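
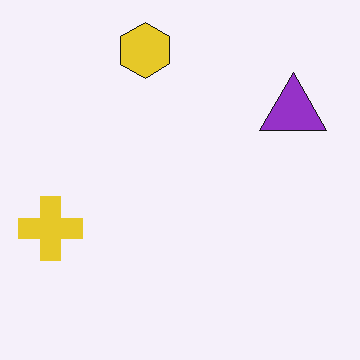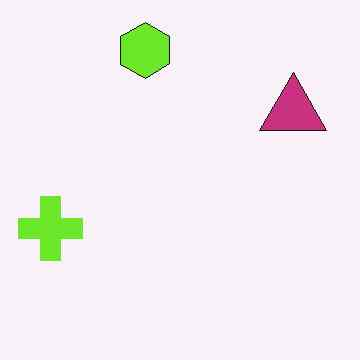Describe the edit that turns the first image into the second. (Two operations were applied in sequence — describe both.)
The image was hue-shifted slightly, then given moderate JPEG compression.

Every shape's color has rotated by the same amount around the hue wheel — a uniform hue shift. Blocky 8×8 compression artifacts appear around shape edges and the flat background shows ringing — characteristic JPEG degradation.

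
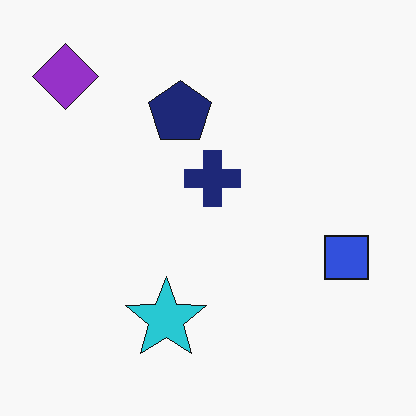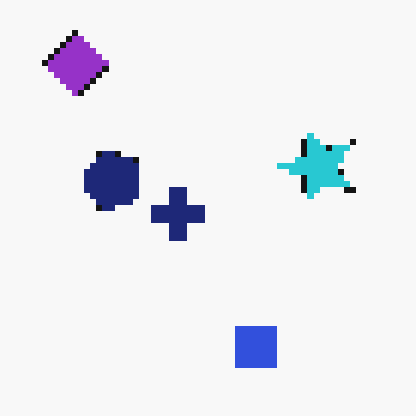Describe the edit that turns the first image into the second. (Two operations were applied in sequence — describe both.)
This is the original image transposed (reflected across the top-left ↔ bottom-right diagonal), then moderately pixelated.

Shapes have swapped their row and column positions — what was in the top-right is now in the bottom-left — a diagonal reflection. Shapes are reduced to large square blocks; fine edges and outlines are lost — a downscale-then-upscale (mosaic) effect.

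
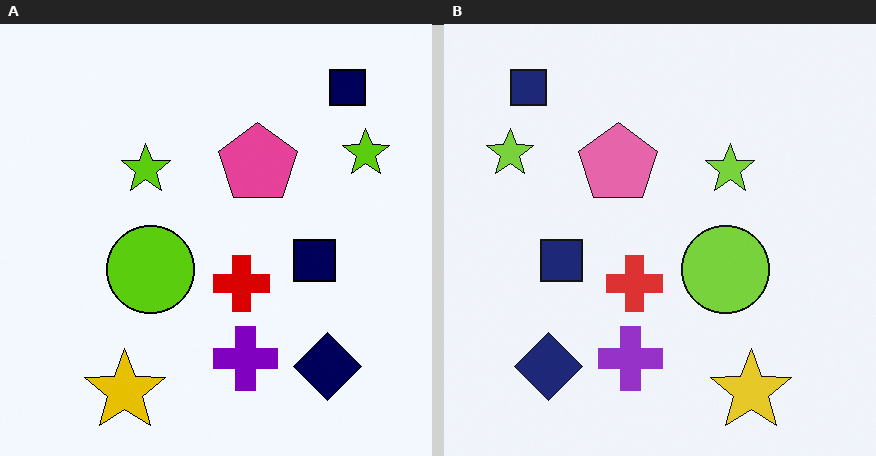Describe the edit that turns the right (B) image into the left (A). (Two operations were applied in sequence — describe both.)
This is the original image flipped horizontally (left ↔ right), then given slightly increased contrast.

The navy diamond is in the bottom-left of the right (B) image and the bottom-right of the left (A) — shapes on opposite sides of the vertical midline have swapped in a mirror flip. Tones are pushed away from mid-grey across the whole image — a global contrast change.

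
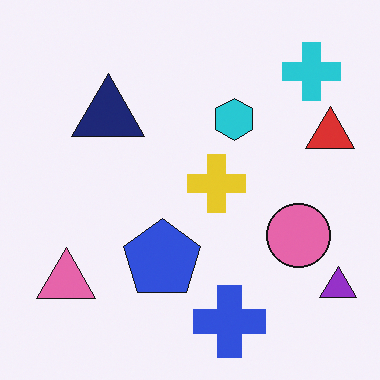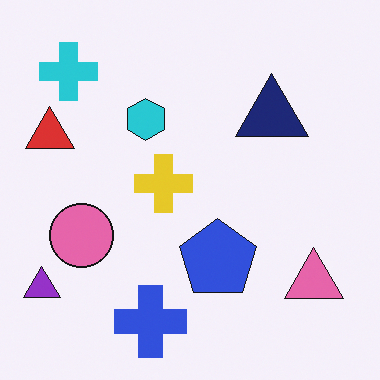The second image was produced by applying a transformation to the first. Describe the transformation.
The transformation is: flipped horizontally (left ↔ right).

The purple triangle is in the bottom-right of the first image and the bottom-left of the second — shapes on opposite sides of the vertical midline have swapped in a mirror flip.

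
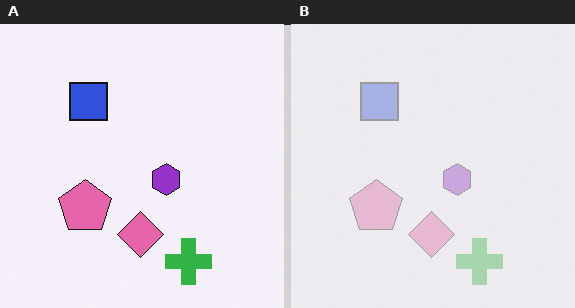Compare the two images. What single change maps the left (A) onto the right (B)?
Given much lower contrast.

Tones are pushed toward mid-grey across the whole image — a global contrast change.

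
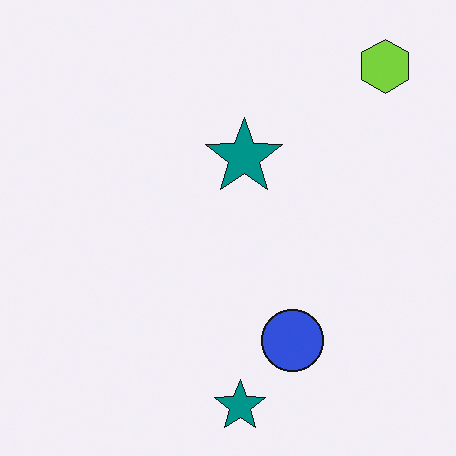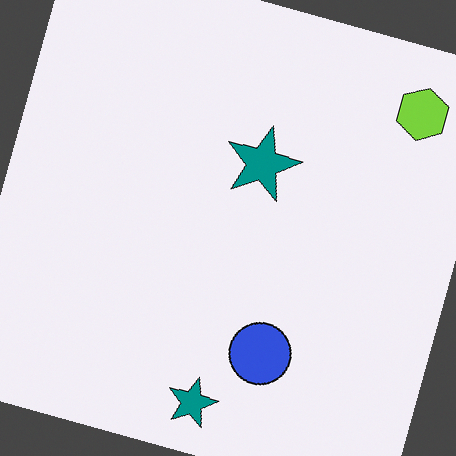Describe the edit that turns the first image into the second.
This is the original image rotated clockwise by a moderate amount.

Every shape is tilted by the same angle and the image corners show triangular fill wedges — a whole-image rotation by a non-right angle.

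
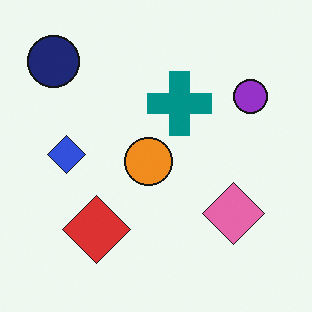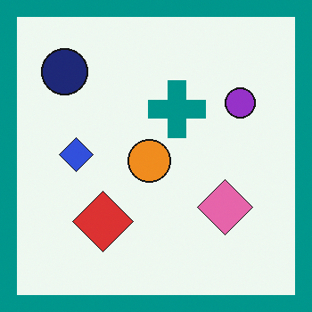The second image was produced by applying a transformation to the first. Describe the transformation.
It was framed with a teal border.

A solid teal frame runs around the edge of the second image, with the content slightly shrunk inside it.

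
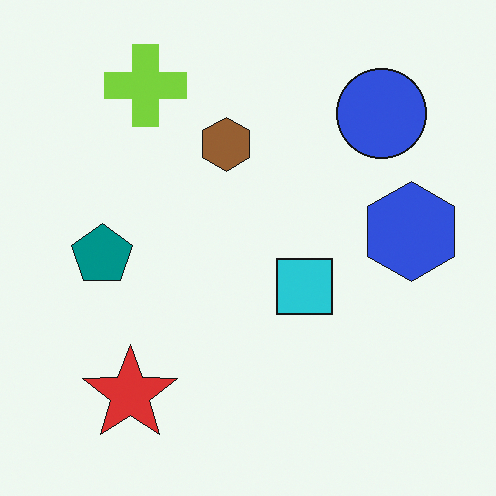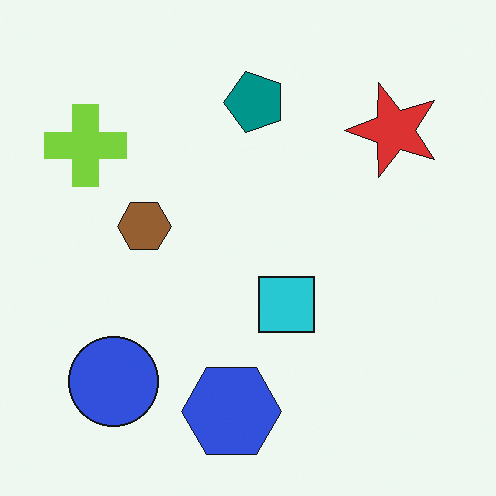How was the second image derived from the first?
It was transposed (reflected across the top-left ↔ bottom-right diagonal).

Shapes have swapped their row and column positions — what was in the top-right is now in the bottom-left — a diagonal reflection.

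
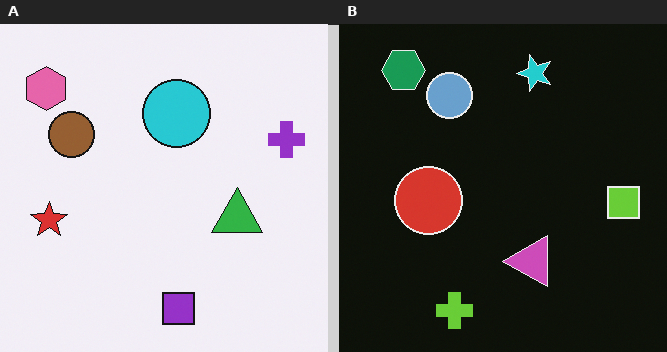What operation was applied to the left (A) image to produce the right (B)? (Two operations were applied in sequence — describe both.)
The transformation is: transposed (reflected across the top-left ↔ bottom-right diagonal), then color-inverted (negative).

Shapes have swapped their row and column positions — what was in the top-right is now in the bottom-left — a diagonal reflection. The light background has become dark and every shape's color is its complement — a photographic negative.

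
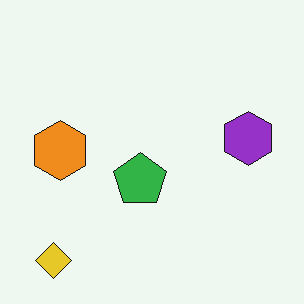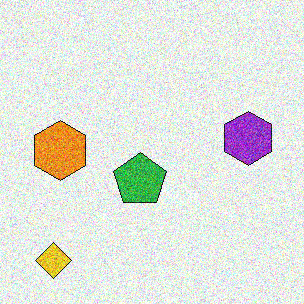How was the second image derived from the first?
Degraded with strong gaussian noise.

Random speckle covers the whole image, including the flat background.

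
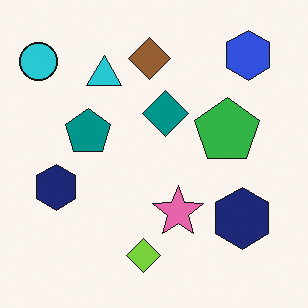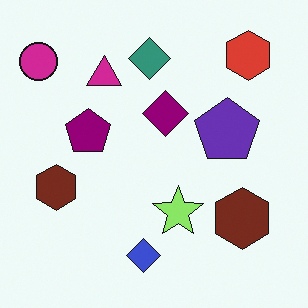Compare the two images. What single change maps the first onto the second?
It was hue-shifted by a moderate amount.

Every shape's color has rotated by the same amount around the hue wheel — a uniform hue shift.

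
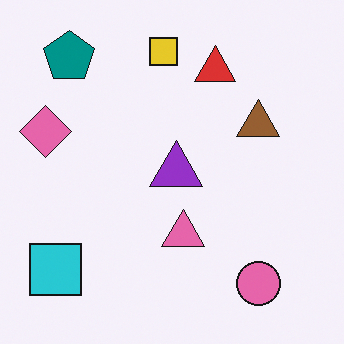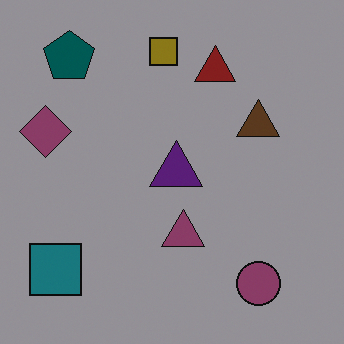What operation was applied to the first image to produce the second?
It was noticeably darkened.

Every pixel — background and shapes alike — is uniformly darkened.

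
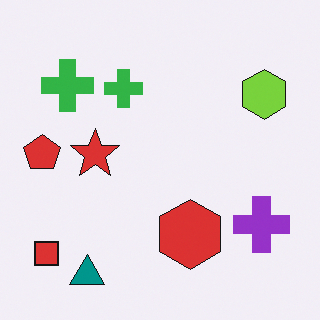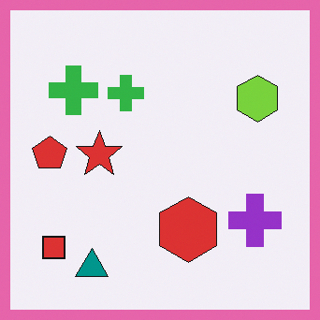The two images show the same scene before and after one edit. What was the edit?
It was framed with a pink border.

A solid pink frame runs around the edge of the second image, with the content slightly shrunk inside it.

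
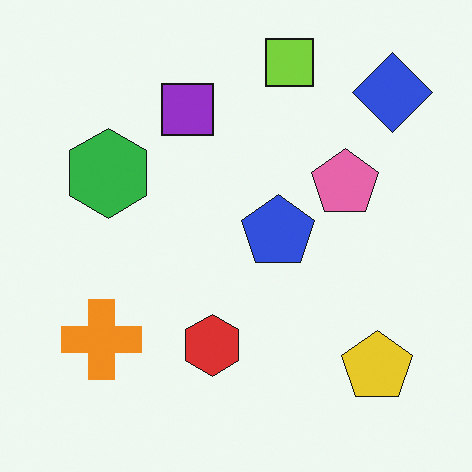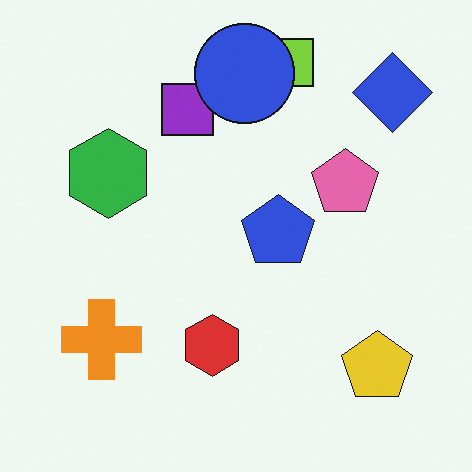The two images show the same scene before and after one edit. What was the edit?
The transformation is: overlaid with an additional blue circle.

A blue circle appears in the second image that is absent from the first.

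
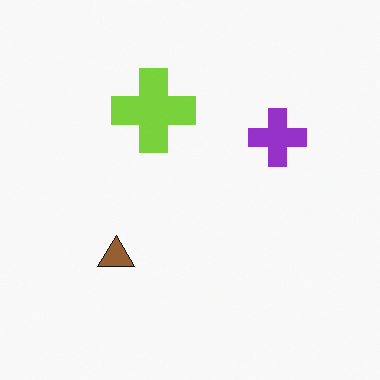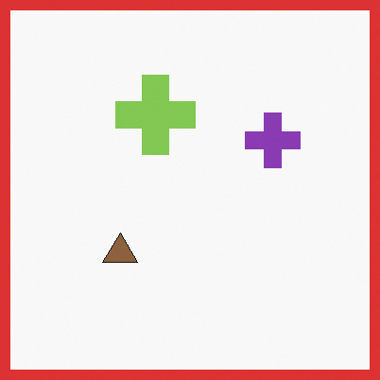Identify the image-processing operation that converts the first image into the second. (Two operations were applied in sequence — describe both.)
The transformation is: slightly desaturated, then framed with a red border.

All colors are more muted and greyish — a global saturation change. A solid red frame runs around the edge of the second image, with the content slightly shrunk inside it.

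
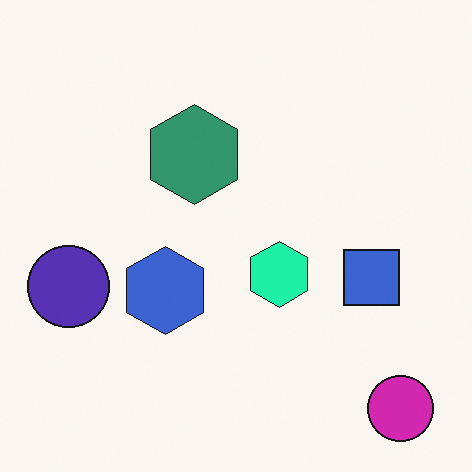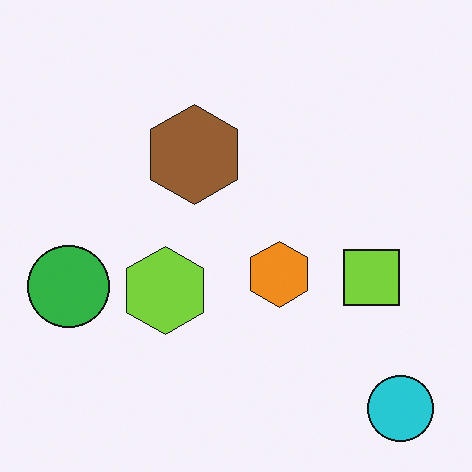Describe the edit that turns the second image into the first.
This is the original image hue-shifted through roughly a third of the color wheel.

Every shape's color has rotated by the same amount around the hue wheel — a uniform hue shift.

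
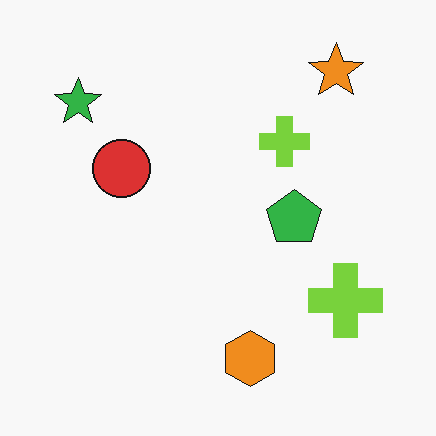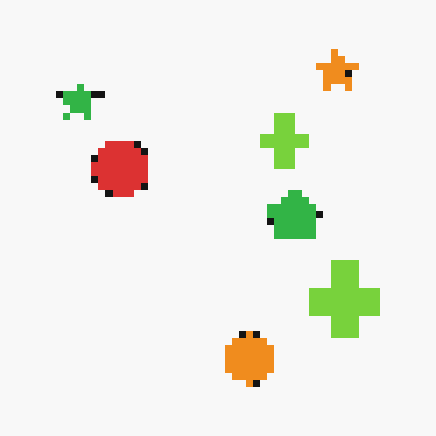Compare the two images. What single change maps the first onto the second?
The image was moderately pixelated.

Shapes are reduced to large square blocks; fine edges and outlines are lost — a downscale-then-upscale (mosaic) effect.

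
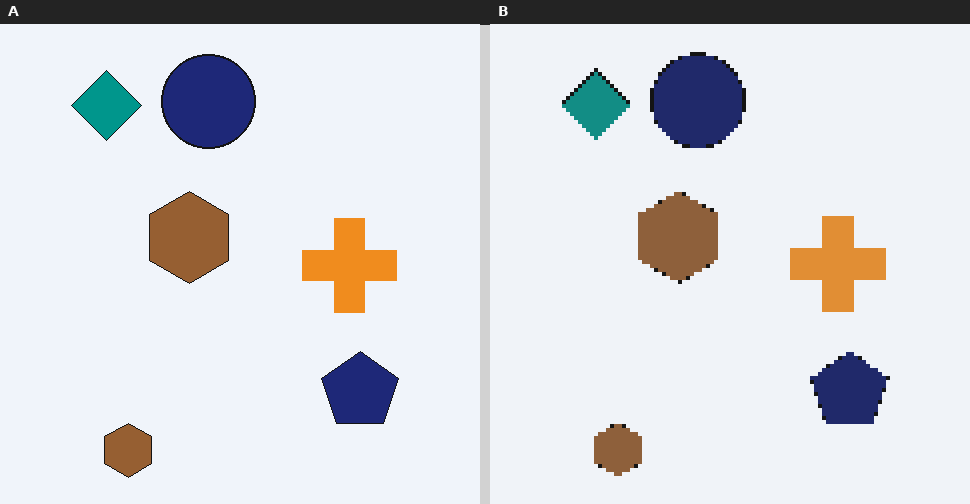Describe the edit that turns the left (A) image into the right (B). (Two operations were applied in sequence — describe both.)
This is the original image mildly pixelated, then slightly desaturated.

Shapes are reduced to large square blocks; fine edges and outlines are lost — a downscale-then-upscale (mosaic) effect. All colors are more muted and greyish — a global saturation change.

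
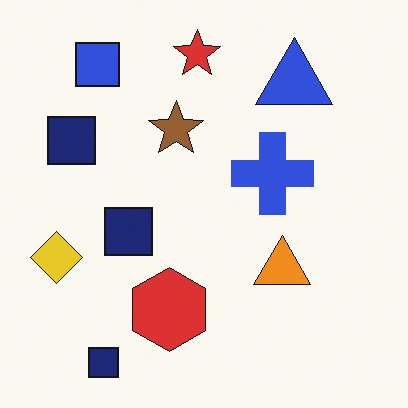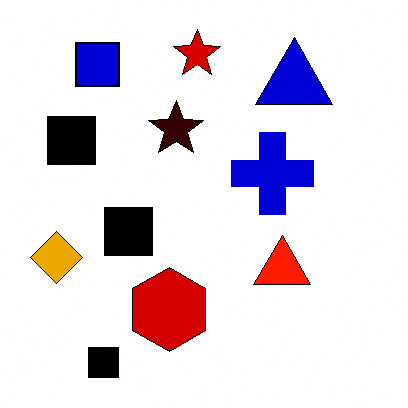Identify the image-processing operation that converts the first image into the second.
It was given much higher contrast.

Tones are pushed away from mid-grey across the whole image — a global contrast change.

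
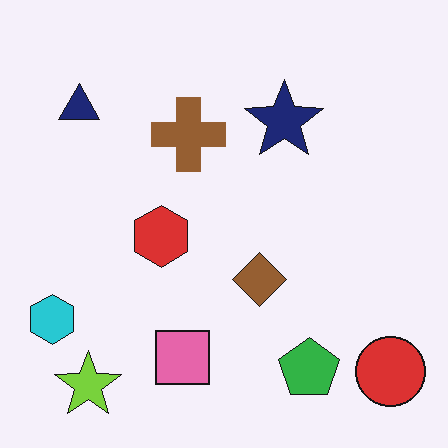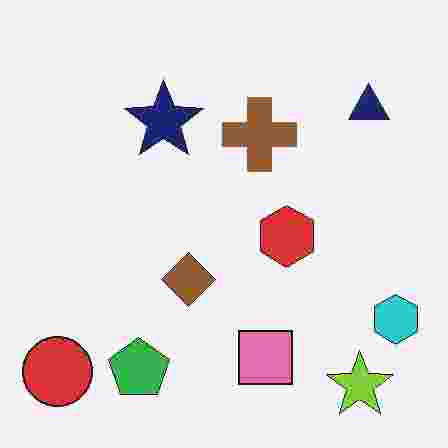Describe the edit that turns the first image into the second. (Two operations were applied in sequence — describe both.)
The transformation is: flipped horizontally (left ↔ right), then heavily JPEG-compressed with obvious blocking artifacts.

The cyan hexagon is in the bottom-left of the first image and the bottom-right of the second — shapes on opposite sides of the vertical midline have swapped in a mirror flip. Blocky 8×8 compression artifacts appear around shape edges and the flat background shows ringing — characteristic JPEG degradation.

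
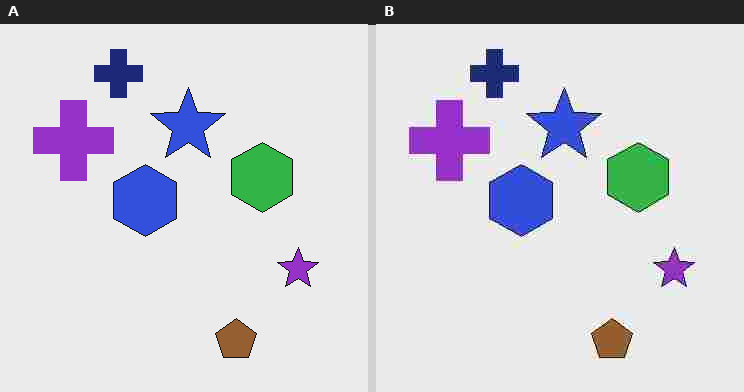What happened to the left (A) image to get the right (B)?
This is the original image degraded with heavy JPEG compression.

Blocky 8×8 compression artifacts appear around shape edges and the flat background shows ringing — characteristic JPEG degradation.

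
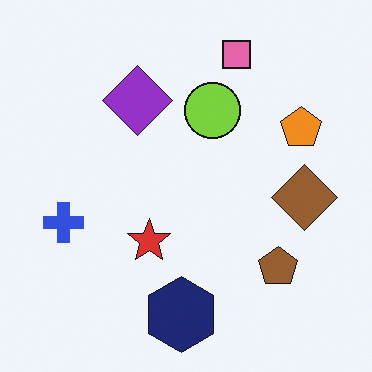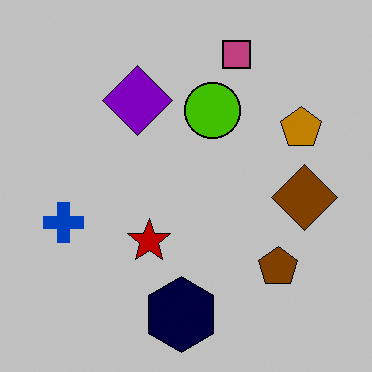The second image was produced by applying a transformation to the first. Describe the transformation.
The transformation is: heavily posterized to just a handful of flat colors.

Each flat color has snapped to a coarser quantized level — most visibly, the near-white background has dropped to a flat grey.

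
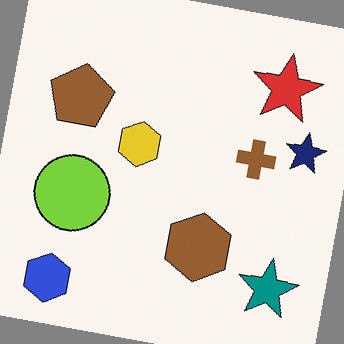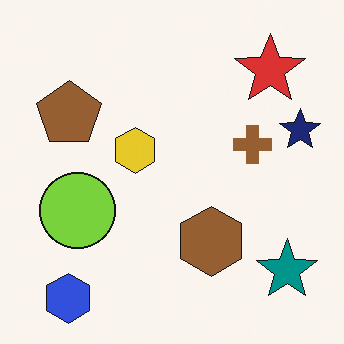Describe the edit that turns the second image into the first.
The image was rotated clockwise by a slight angle.

Every shape is tilted by the same angle and the image corners show triangular fill wedges — a whole-image rotation by a non-right angle.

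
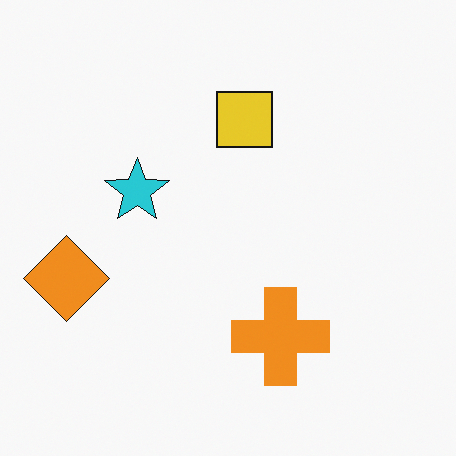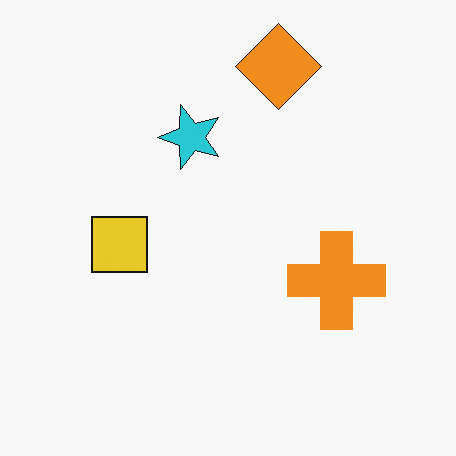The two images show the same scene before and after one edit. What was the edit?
It was transposed (reflected across the top-left ↔ bottom-right diagonal).

Shapes have swapped their row and column positions — what was in the top-right is now in the bottom-left — a diagonal reflection.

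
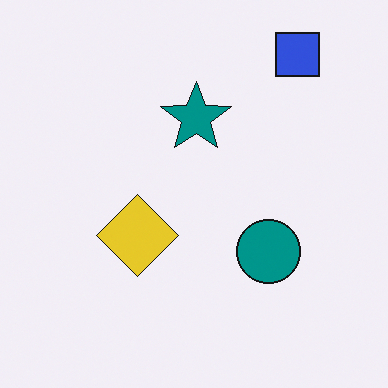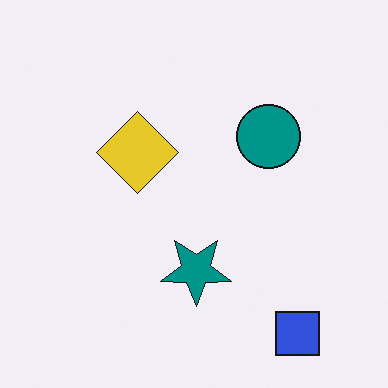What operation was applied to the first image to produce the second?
It was flipped vertically (top ↔ bottom).

The blue square is in the top-right of the first image and the bottom-right of the second — shapes on opposite sides of the horizontal midline have swapped in a mirror flip.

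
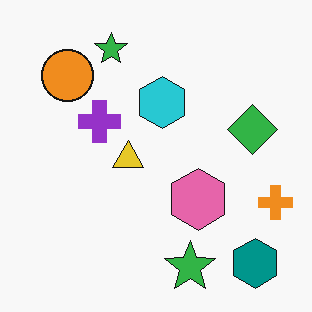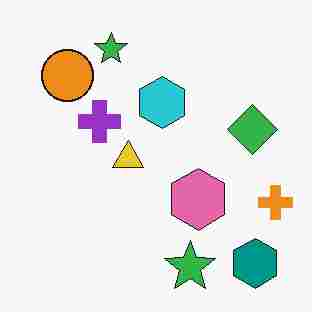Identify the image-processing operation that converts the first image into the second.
It was heavily JPEG-compressed with obvious blocking artifacts.

Blocky 8×8 compression artifacts appear around shape edges and the flat background shows ringing — characteristic JPEG degradation.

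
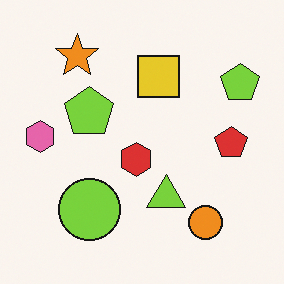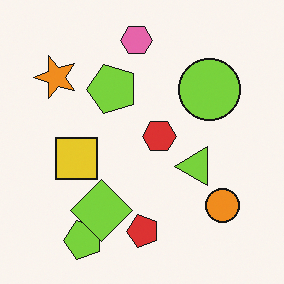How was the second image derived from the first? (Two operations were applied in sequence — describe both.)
Transposed (reflected across the top-left ↔ bottom-right diagonal), then overlaid with an additional lime diamond.

Shapes have swapped their row and column positions — what was in the top-right is now in the bottom-left — a diagonal reflection. A lime diamond appears in the second image that is absent from the first.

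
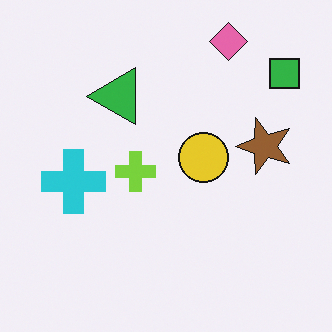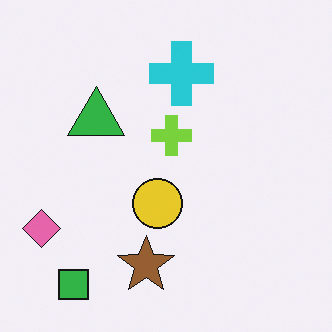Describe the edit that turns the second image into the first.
The image was transposed (reflected across the top-left ↔ bottom-right diagonal).

Shapes have swapped their row and column positions — what was in the top-right is now in the bottom-left — a diagonal reflection.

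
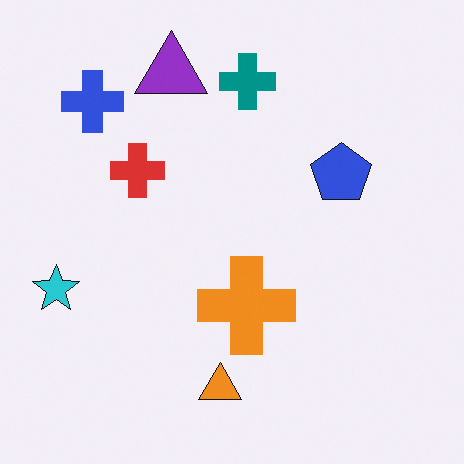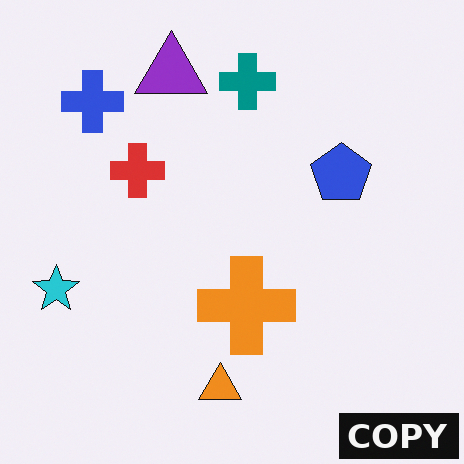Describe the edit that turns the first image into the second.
This is the original image watermarked with the text "COPY" in the lower-right corner.

A dark label reading "COPY" appears in the lower-right corner.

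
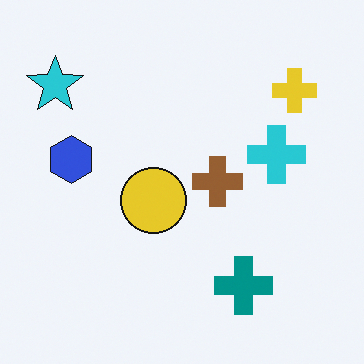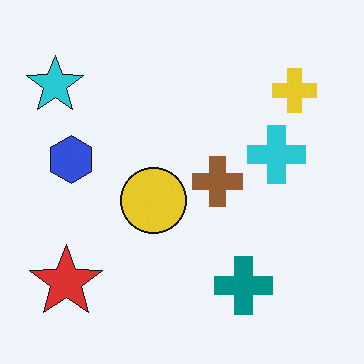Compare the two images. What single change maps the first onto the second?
Overlaid with an additional red star.

A red star appears in the second image that is absent from the first.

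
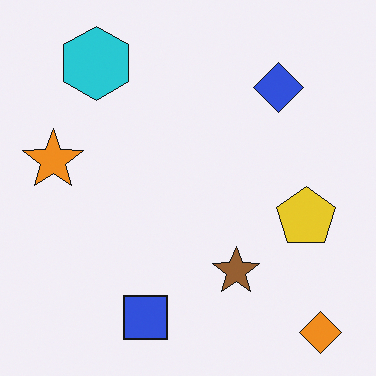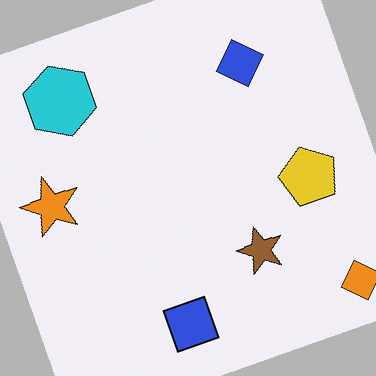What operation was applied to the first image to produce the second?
The image was rotated counter-clockwise by a clearly visible amount.

Every shape is tilted by the same angle and the image corners show triangular fill wedges — a whole-image rotation by a non-right angle.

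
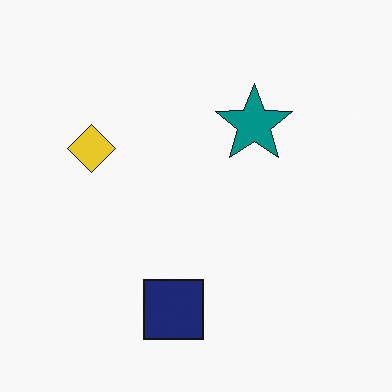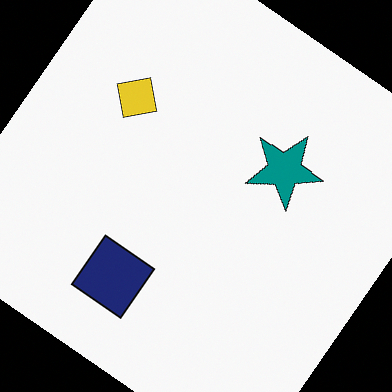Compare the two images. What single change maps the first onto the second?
Rotated clockwise by a large amount — several tens of degrees.

Every shape is tilted by the same angle and the image corners show triangular fill wedges — a whole-image rotation by a non-right angle.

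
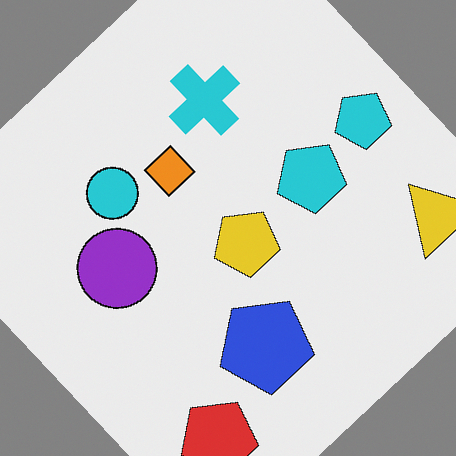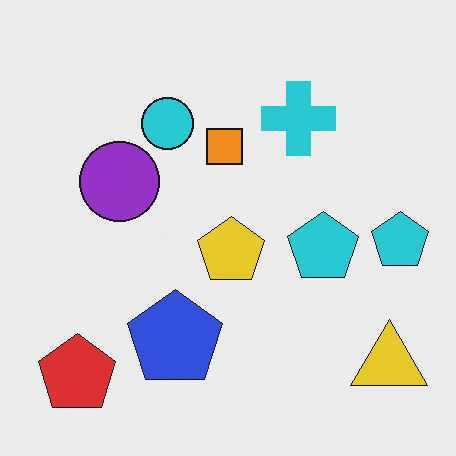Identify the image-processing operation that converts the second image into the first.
Rotated counter-clockwise by a large amount — several tens of degrees.

Every shape is tilted by the same angle and the image corners show triangular fill wedges — a whole-image rotation by a non-right angle.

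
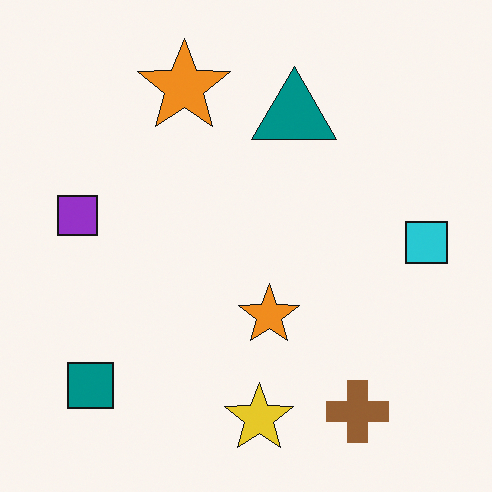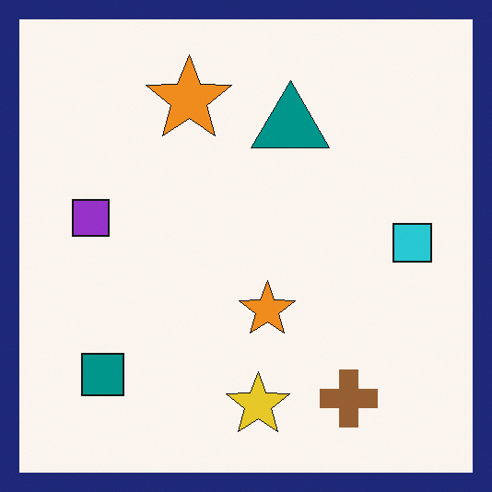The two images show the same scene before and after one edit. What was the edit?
The second image is the first framed with a navy border.

A solid navy frame runs around the edge of the second image, with the content slightly shrunk inside it.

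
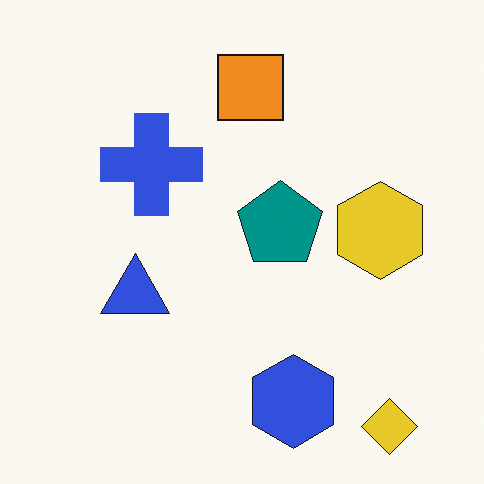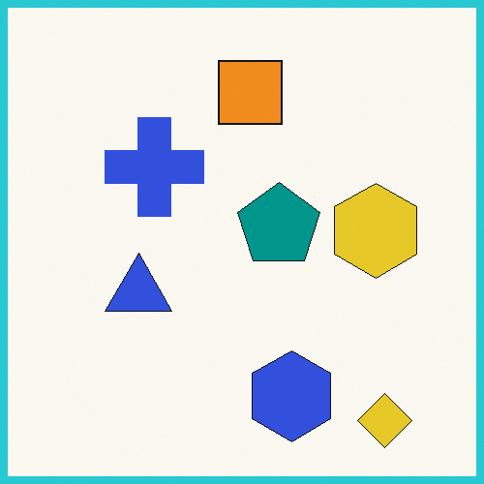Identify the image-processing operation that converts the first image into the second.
This is the original image framed with a cyan border.

A solid cyan frame runs around the edge of the second image, with the content slightly shrunk inside it.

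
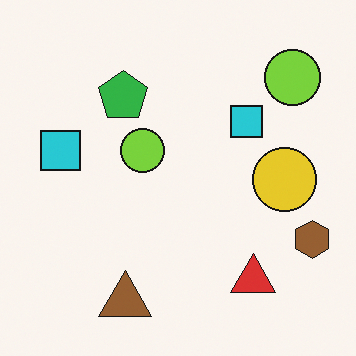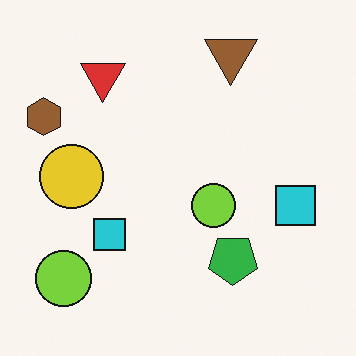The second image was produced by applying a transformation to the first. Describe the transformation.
The second image is the first rotated 180°.

The brown hexagon sits in the bottom-right of the first image and the top-left of the second — consistent with a whole-image 180° rotation.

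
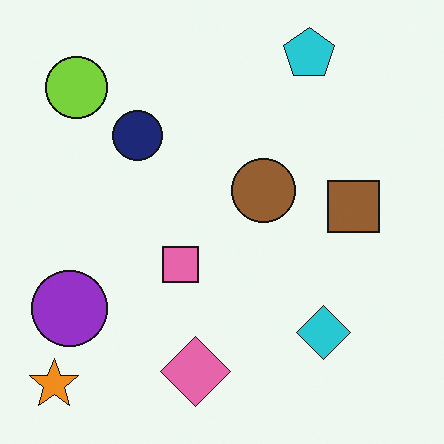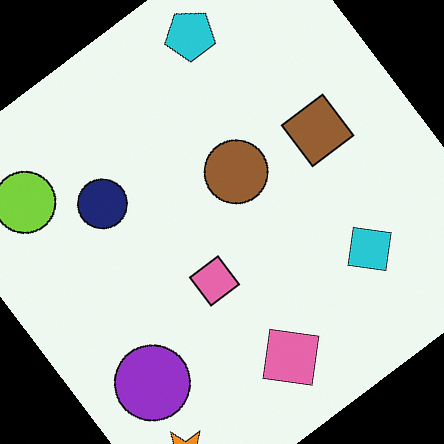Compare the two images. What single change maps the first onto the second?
It was rotated counter-clockwise by a large amount — several tens of degrees.

Every shape is tilted by the same angle and the image corners show triangular fill wedges — a whole-image rotation by a non-right angle.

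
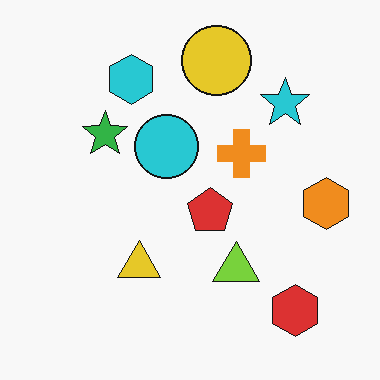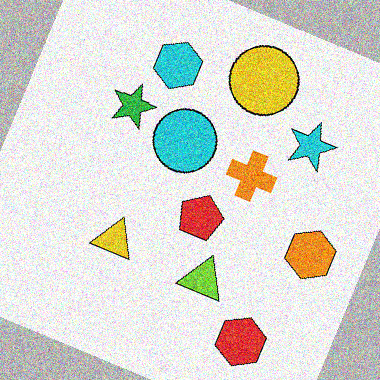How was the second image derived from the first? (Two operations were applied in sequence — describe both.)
This is the original image rotated clockwise by a moderate amount, then degraded with visible gaussian noise.

Every shape is tilted by the same angle and the image corners show triangular fill wedges — a whole-image rotation by a non-right angle. Random speckle covers the whole image, including the flat background.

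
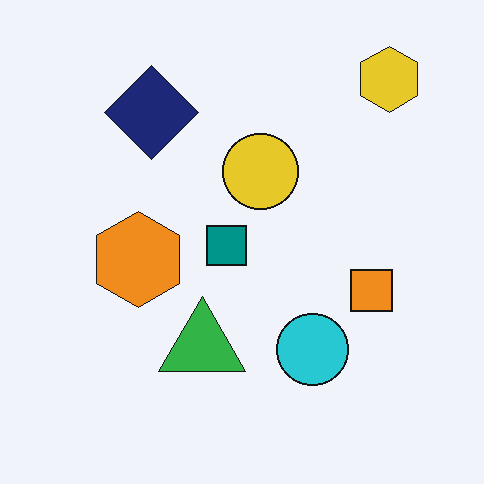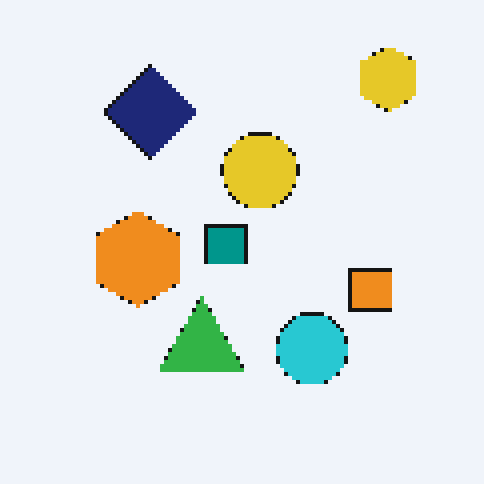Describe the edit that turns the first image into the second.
The second image is the first lightly pixelated (a mild mosaic effect).

Shapes are reduced to large square blocks; fine edges and outlines are lost — a downscale-then-upscale (mosaic) effect.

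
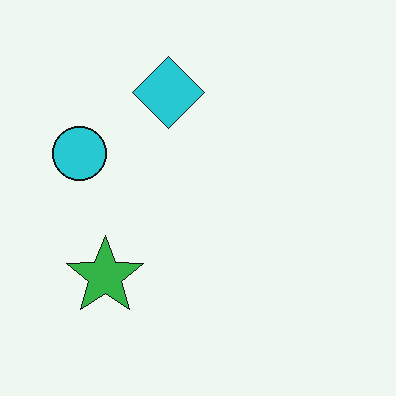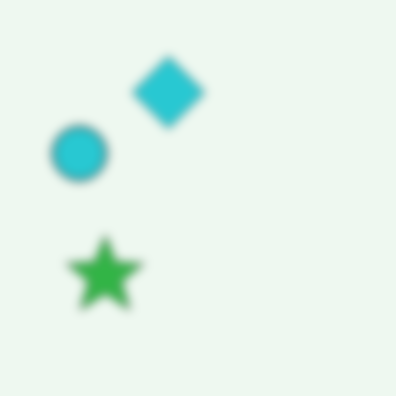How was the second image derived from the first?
The second image is the first strongly gaussian-blurred.

Shape edges and outlines are uniformly softened across the whole image.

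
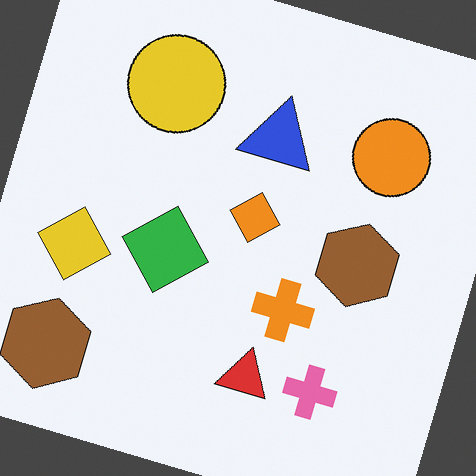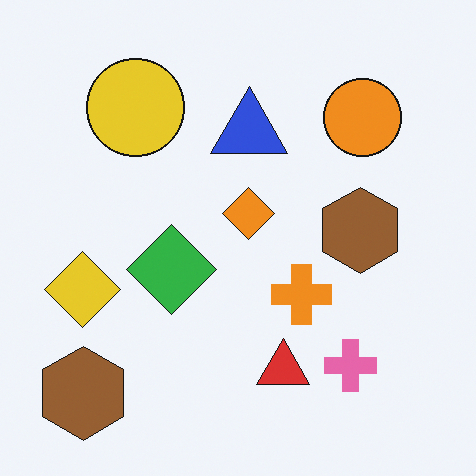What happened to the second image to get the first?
This is the original image rotated clockwise by a moderate amount.

Every shape is tilted by the same angle and the image corners show triangular fill wedges — a whole-image rotation by a non-right angle.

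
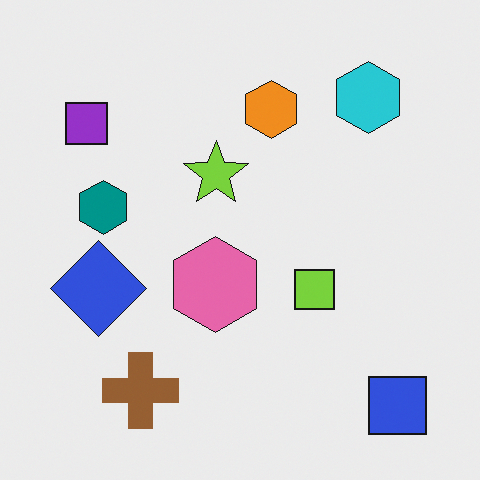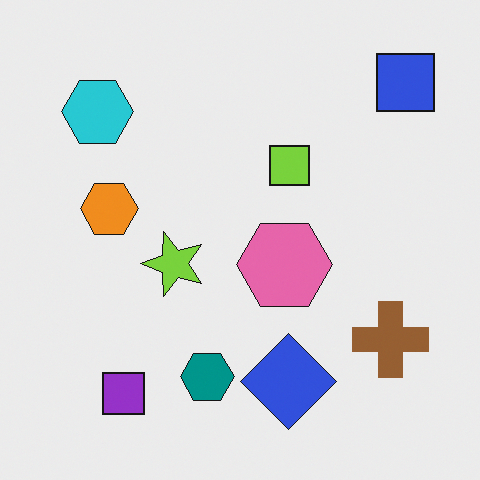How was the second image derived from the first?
It was rotated 90° counter-clockwise.

The blue square sits in the bottom-right of the first image and the top-right of the second — consistent with a whole-image 90° counter-clockwise rotation.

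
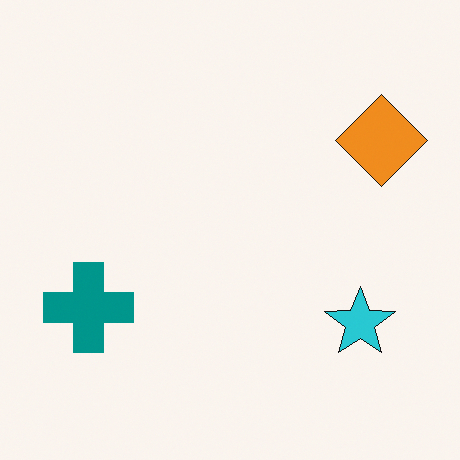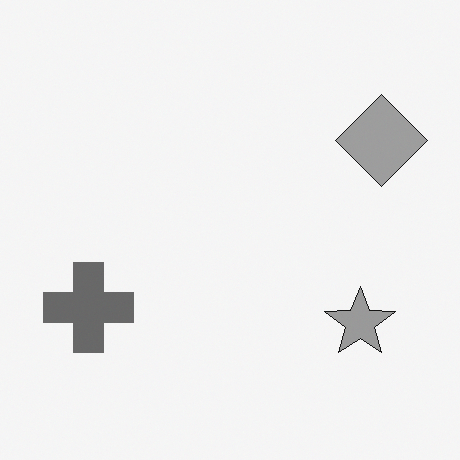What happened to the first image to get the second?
The image was converted to grayscale.

All color is removed — every shape is now a shade of grey.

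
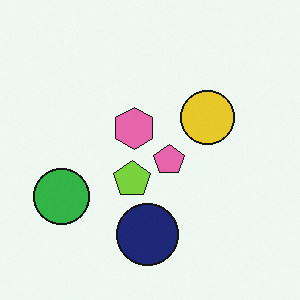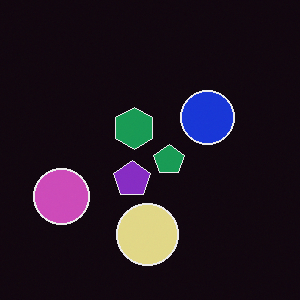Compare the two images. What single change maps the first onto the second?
The second image is the first color-inverted (negative).

The light background has become dark and every shape's color is its complement — a photographic negative.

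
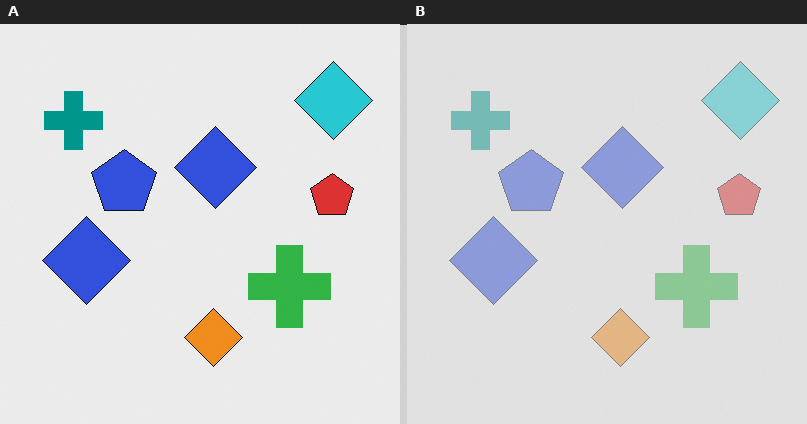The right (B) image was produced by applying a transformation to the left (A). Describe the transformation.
The right (B) image is the left (A) given much lower contrast.

Tones are pushed toward mid-grey across the whole image — a global contrast change.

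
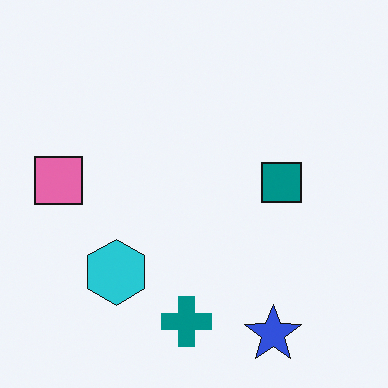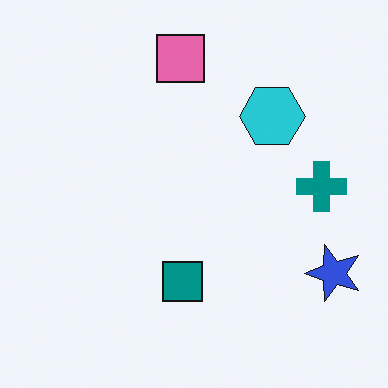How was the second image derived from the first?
It was transposed (reflected across the top-left ↔ bottom-right diagonal).

Shapes have swapped their row and column positions — what was in the top-right is now in the bottom-left — a diagonal reflection.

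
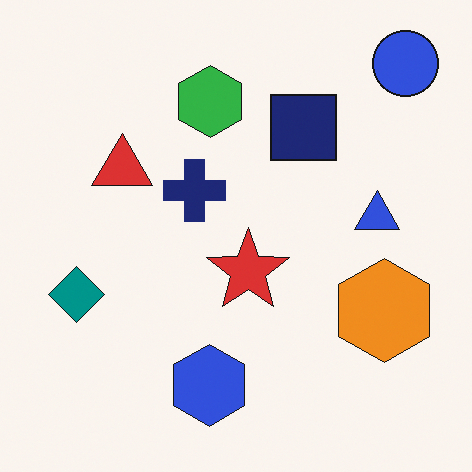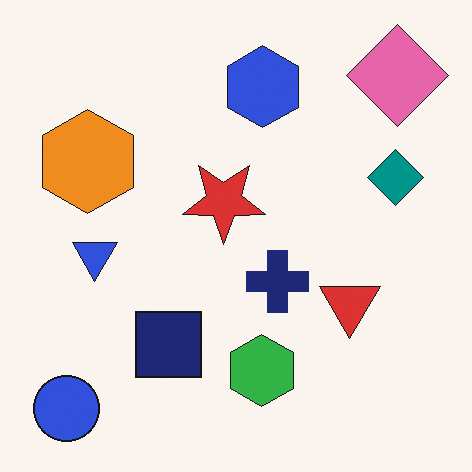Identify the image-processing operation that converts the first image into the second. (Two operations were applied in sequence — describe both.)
Rotated 180°, then overlaid with an additional pink diamond.

The blue circle sits in the top-right of the first image and the bottom-left of the second — consistent with a whole-image 180° rotation. A pink diamond appears in the second image that is absent from the first.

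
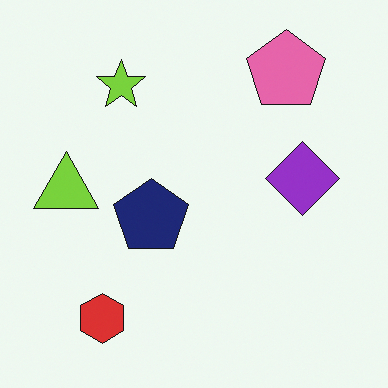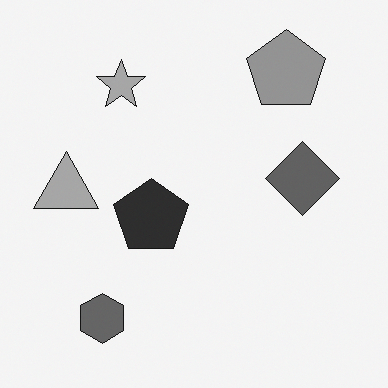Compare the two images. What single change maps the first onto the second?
The transformation is: converted to grayscale.

All color is removed — every shape is now a shade of grey.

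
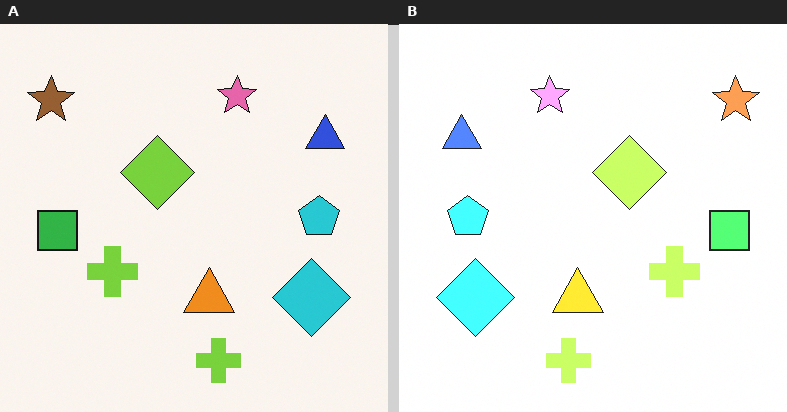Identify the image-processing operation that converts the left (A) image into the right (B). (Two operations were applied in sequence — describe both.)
Flipped horizontally (left ↔ right), then noticeably brightened.

The brown star is in the top-left of the left (A) image and the top-right of the right (B) — shapes on opposite sides of the vertical midline have swapped in a mirror flip. Every pixel — background and shapes alike — is uniformly brightened.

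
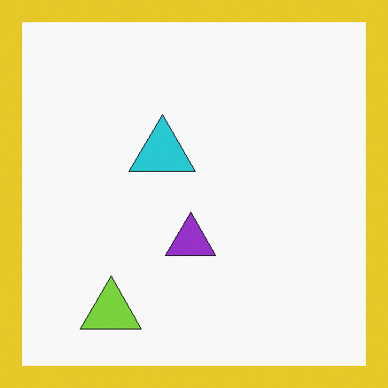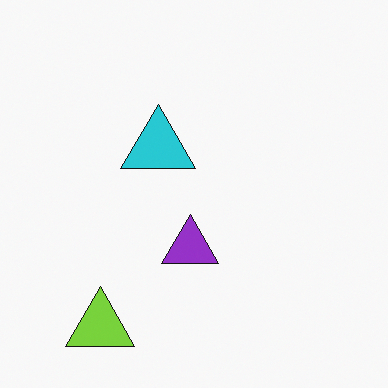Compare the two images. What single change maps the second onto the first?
The transformation is: framed with a yellow border.

A solid yellow frame runs around the edge of the first image, with the content slightly shrunk inside it.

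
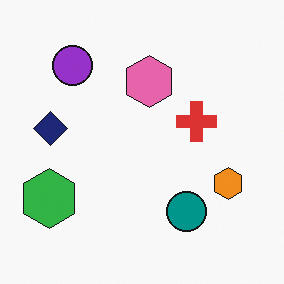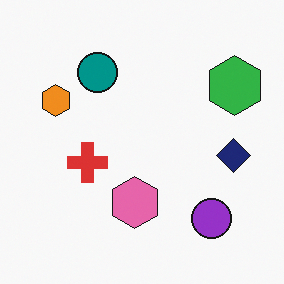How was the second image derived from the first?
The transformation is: rotated 180°.

The green hexagon sits in the bottom-left of the first image and the top-right of the second — consistent with a whole-image 180° rotation.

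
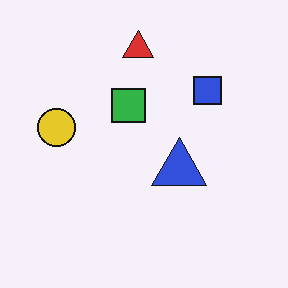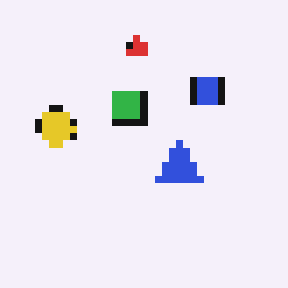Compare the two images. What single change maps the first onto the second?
Moderately pixelated.

Shapes are reduced to large square blocks; fine edges and outlines are lost — a downscale-then-upscale (mosaic) effect.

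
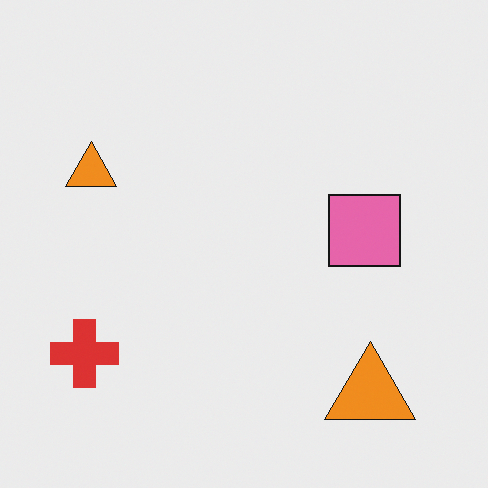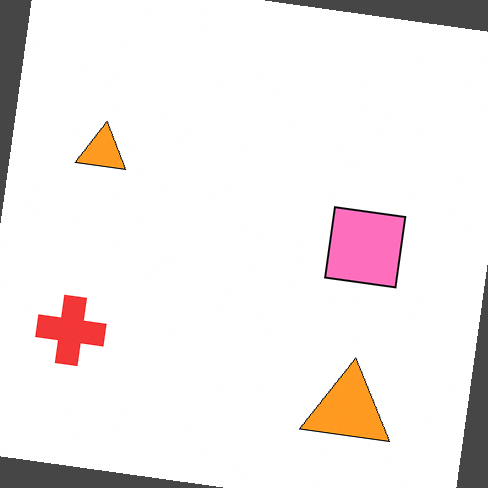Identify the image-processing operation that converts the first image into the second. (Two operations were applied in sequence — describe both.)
Brightened a little, then rotated clockwise by a slight angle.

Every pixel — background and shapes alike — is uniformly brightened. Every shape is tilted by the same angle and the image corners show triangular fill wedges — a whole-image rotation by a non-right angle.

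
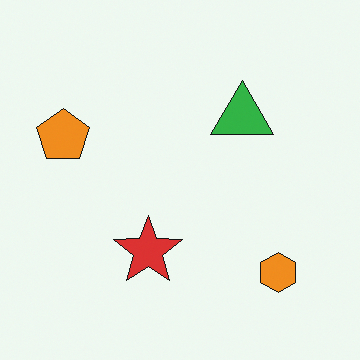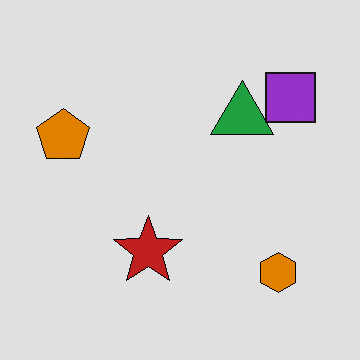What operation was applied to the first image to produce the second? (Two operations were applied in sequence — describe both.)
It was moderately posterized, then overlaid with an additional purple square.

Each flat color has snapped to a coarser quantized level — most visibly, the near-white background has dropped to a flat grey. A purple square appears in the second image that is absent from the first.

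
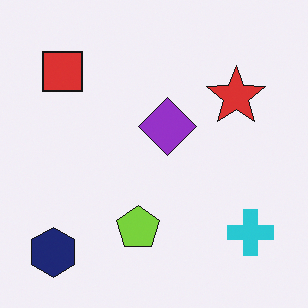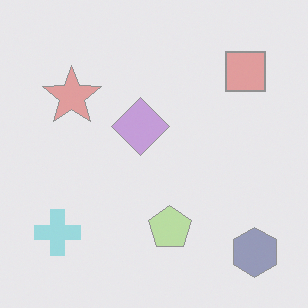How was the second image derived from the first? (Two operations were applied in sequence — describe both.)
The image was flipped horizontally (left ↔ right), then washed out (contrast reduced).

The navy hexagon is in the bottom-left of the first image and the bottom-right of the second — shapes on opposite sides of the vertical midline have swapped in a mirror flip. Tones are pushed toward mid-grey across the whole image — a global contrast change.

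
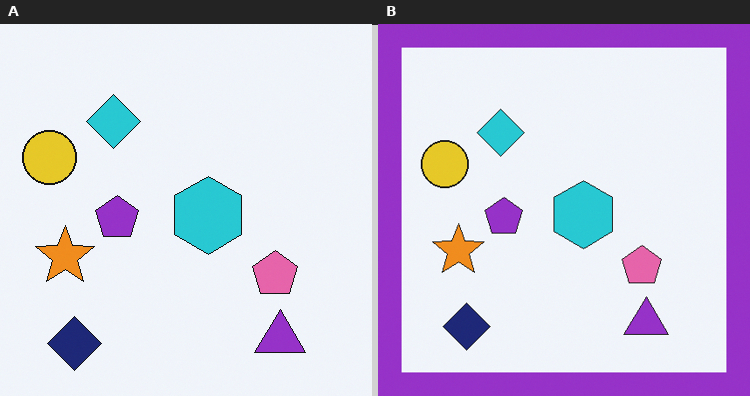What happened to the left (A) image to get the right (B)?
The right (B) image is the left (A) framed with a purple border.

A solid purple frame runs around the edge of the right (B) image, with the content slightly shrunk inside it.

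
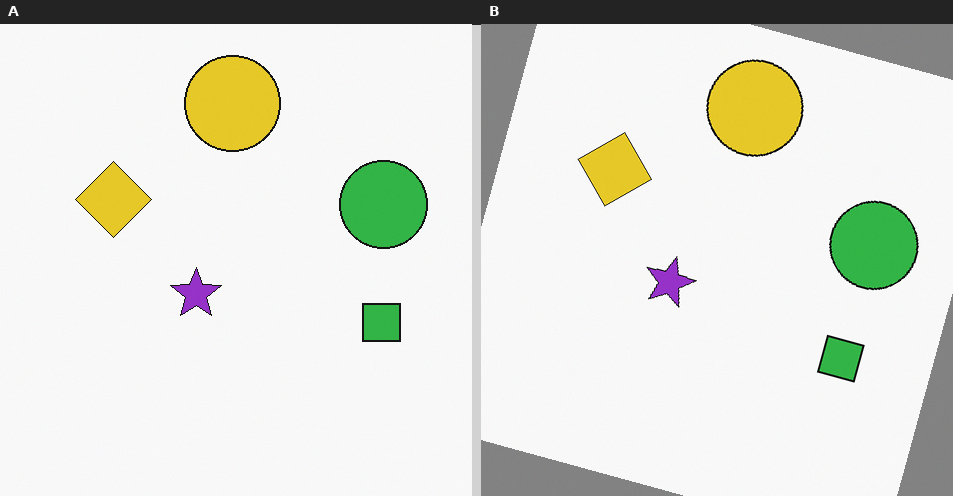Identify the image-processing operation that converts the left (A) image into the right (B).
The right (B) image is the left (A) rotated clockwise by a clearly visible amount.

Every shape is tilted by the same angle and the image corners show triangular fill wedges — a whole-image rotation by a non-right angle.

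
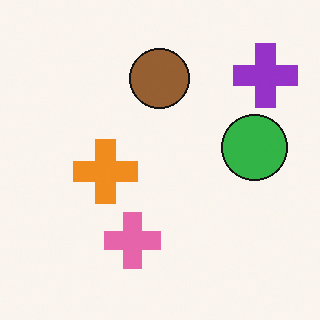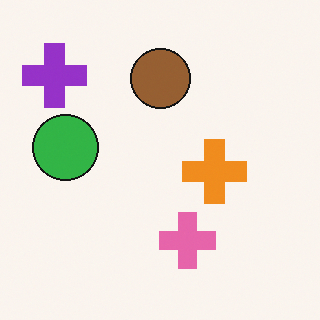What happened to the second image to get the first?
The image was flipped horizontally (left ↔ right).

The purple cross is in the top-left of the second image and the top-right of the first — shapes on opposite sides of the vertical midline have swapped in a mirror flip.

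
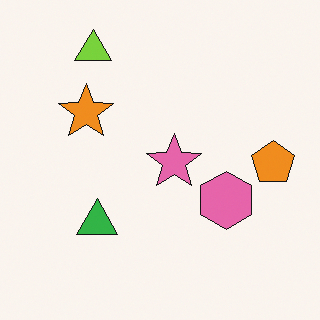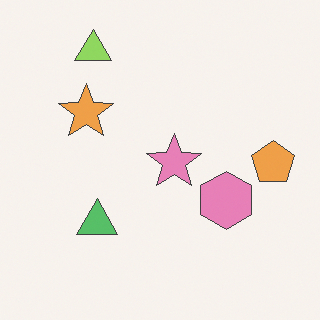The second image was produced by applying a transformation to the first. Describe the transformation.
The transformation is: given slightly reduced contrast.

Tones are pushed toward mid-grey across the whole image — a global contrast change.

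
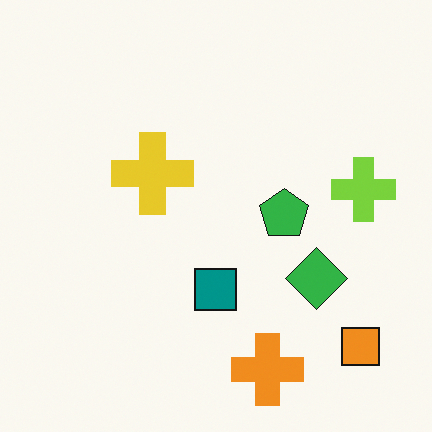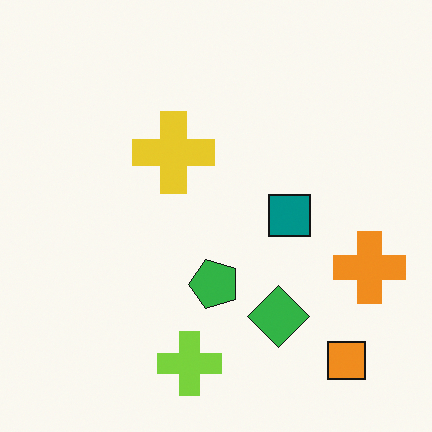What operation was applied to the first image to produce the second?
Transposed (reflected across the top-left ↔ bottom-right diagonal).

Shapes have swapped their row and column positions — what was in the top-right is now in the bottom-left — a diagonal reflection.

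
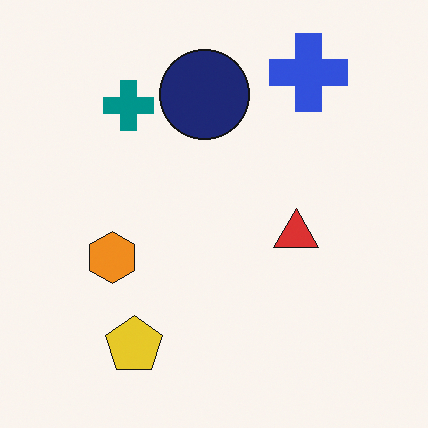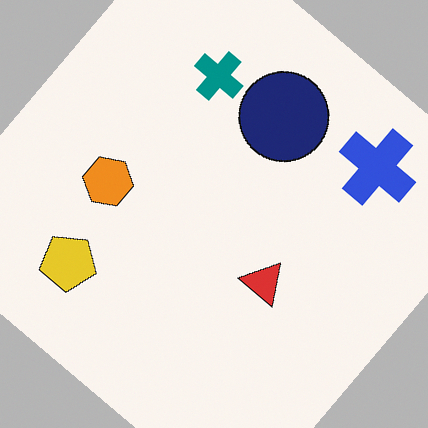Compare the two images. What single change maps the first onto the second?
Rotated clockwise by a large amount — several tens of degrees.

Every shape is tilted by the same angle and the image corners show triangular fill wedges — a whole-image rotation by a non-right angle.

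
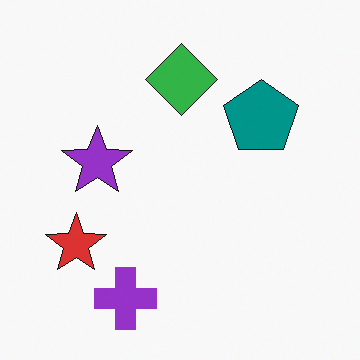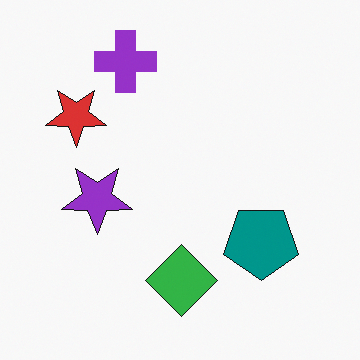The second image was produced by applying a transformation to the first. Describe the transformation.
It was flipped vertically (top ↔ bottom).

The purple cross is in the bottom of the first image and the top of the second — shapes on opposite sides of the horizontal midline have swapped in a mirror flip.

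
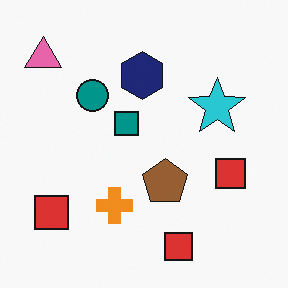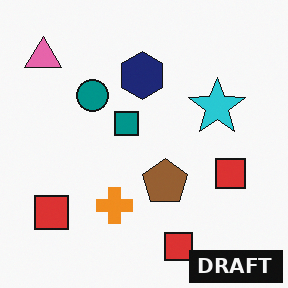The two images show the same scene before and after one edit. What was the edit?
The image was watermarked with the text "DRAFT" in the lower-right corner.

A dark label reading "DRAFT" appears in the lower-right corner.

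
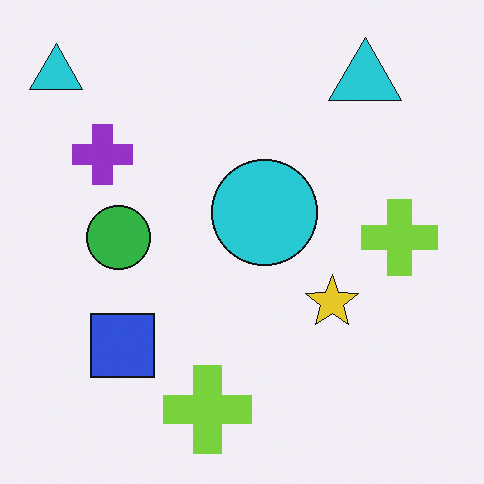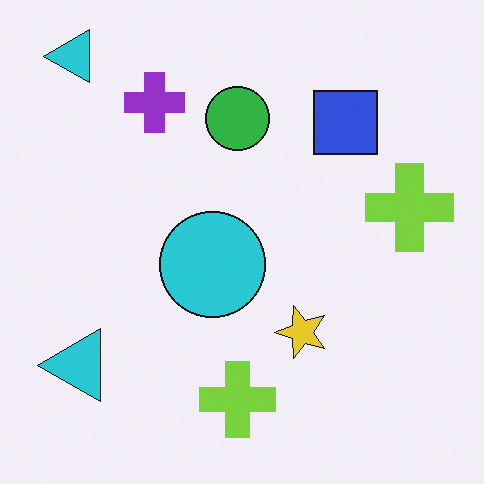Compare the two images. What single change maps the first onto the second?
The second image is the first transposed (reflected across the top-left ↔ bottom-right diagonal).

Shapes have swapped their row and column positions — what was in the top-right is now in the bottom-left — a diagonal reflection.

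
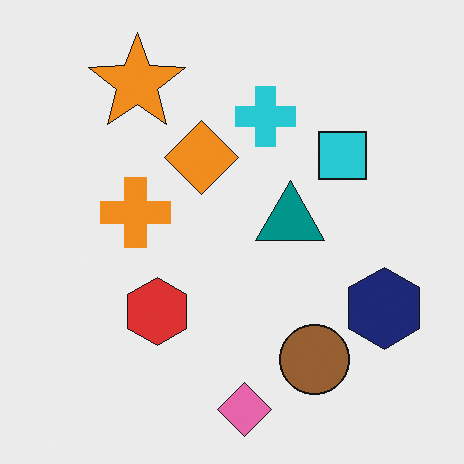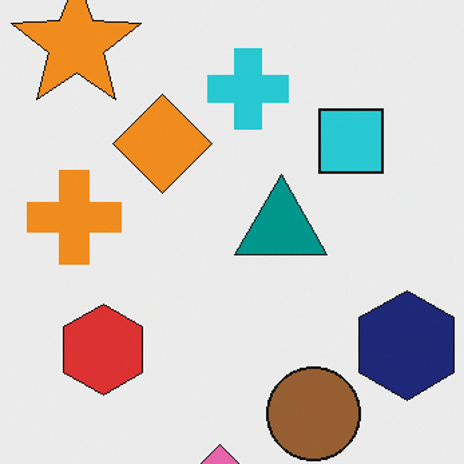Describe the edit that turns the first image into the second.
It was cropped slightly and scaled back up.

The visible shapes are larger and the field of view is narrower; shapes near the original edges may be partly or wholly outside the frame — a crop-and-rescale.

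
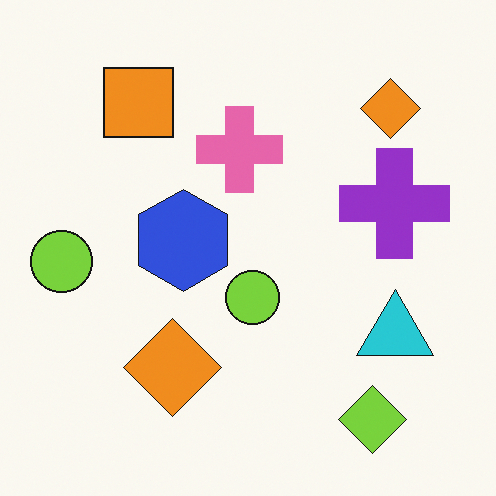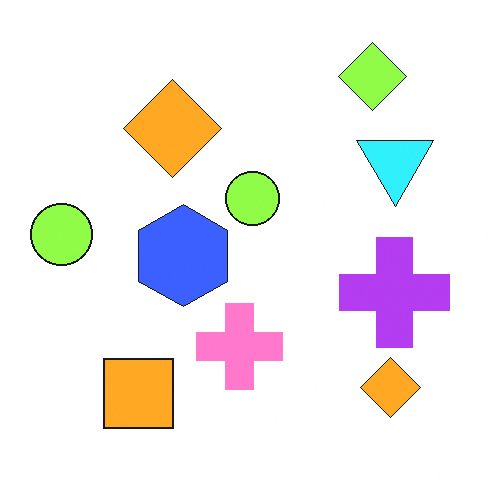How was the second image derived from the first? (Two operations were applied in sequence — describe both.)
It was flipped vertically (top ↔ bottom), then slightly brightened.

The lime diamond is in the bottom-right of the first image and the top-right of the second — shapes on opposite sides of the horizontal midline have swapped in a mirror flip. Every pixel — background and shapes alike — is uniformly brightened.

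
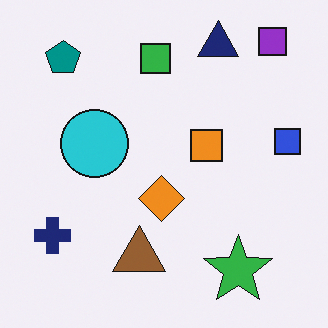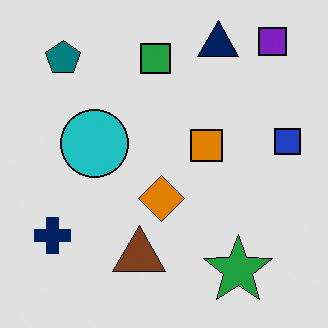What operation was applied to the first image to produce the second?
The transformation is: posterized to a reduced palette.

Each flat color has snapped to a coarser quantized level — most visibly, the near-white background has dropped to a flat grey.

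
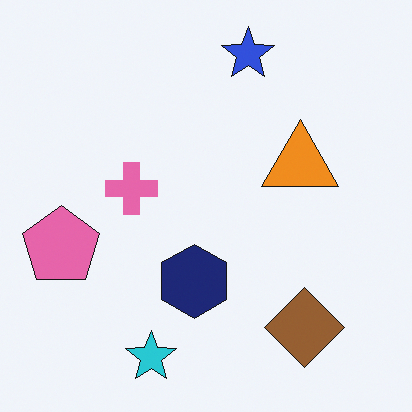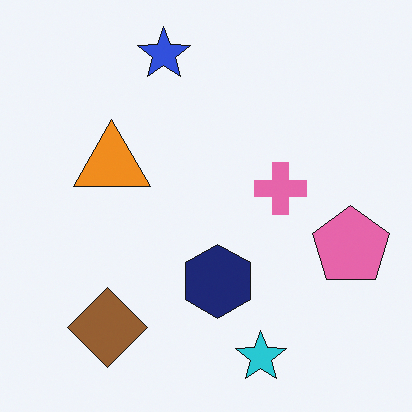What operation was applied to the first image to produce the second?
The image was flipped horizontally (left ↔ right).

The pink pentagon is in the left of the first image and the right of the second — shapes on opposite sides of the vertical midline have swapped in a mirror flip.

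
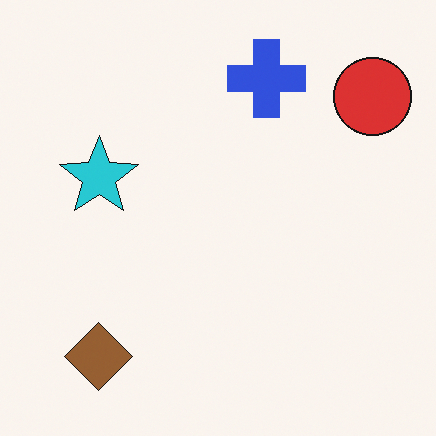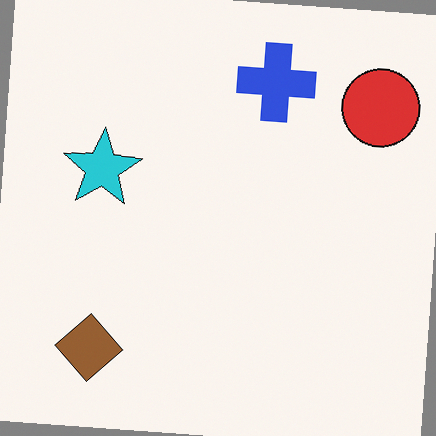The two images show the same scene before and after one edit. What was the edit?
The image was rotated clockwise by a small amount.

Every shape is tilted by the same angle and the image corners show triangular fill wedges — a whole-image rotation by a non-right angle.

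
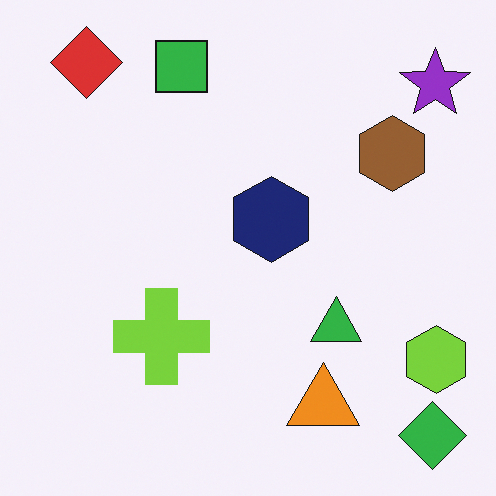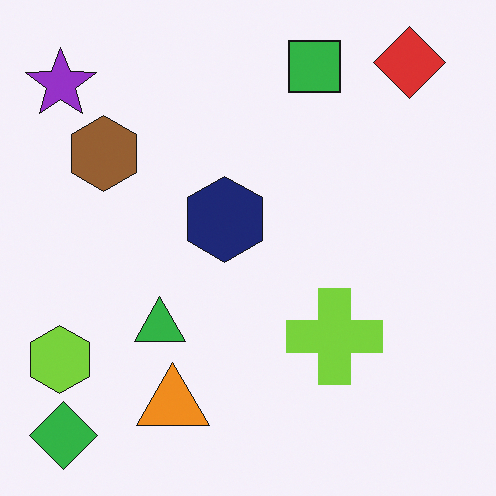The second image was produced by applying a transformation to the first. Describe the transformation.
The second image is the first flipped horizontally (left ↔ right).

The lime hexagon is in the bottom-right of the first image and the bottom-left of the second — shapes on opposite sides of the vertical midline have swapped in a mirror flip.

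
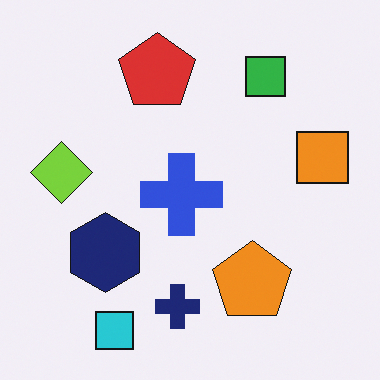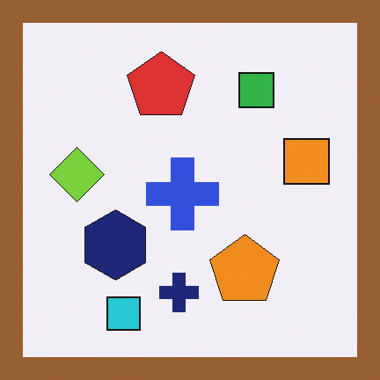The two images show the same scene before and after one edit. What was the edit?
Framed with a brown border.

A solid brown frame runs around the edge of the second image, with the content slightly shrunk inside it.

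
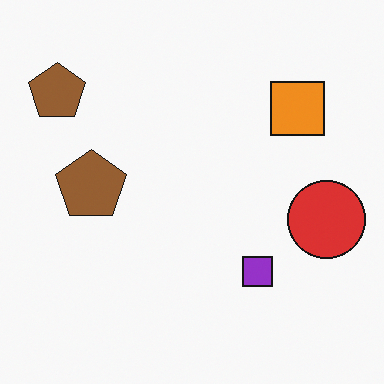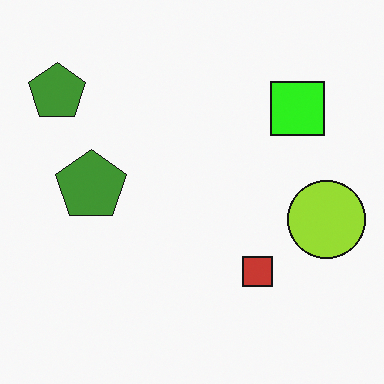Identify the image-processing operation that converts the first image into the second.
Hue-shifted through roughly a third of the color wheel.

Every shape's color has rotated by the same amount around the hue wheel — a uniform hue shift.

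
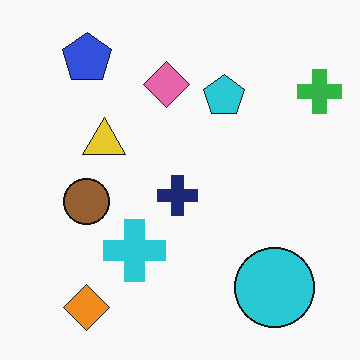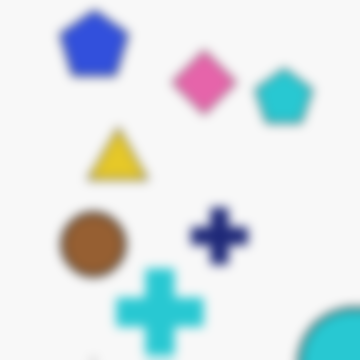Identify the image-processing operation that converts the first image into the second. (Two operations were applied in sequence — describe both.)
The transformation is: cropped to a modestly smaller region and rescaled, then strongly gaussian-blurred.

The visible shapes are larger and the field of view is narrower; shapes near the original edges may be partly or wholly outside the frame — a crop-and-rescale. Shape edges and outlines are uniformly softened across the whole image.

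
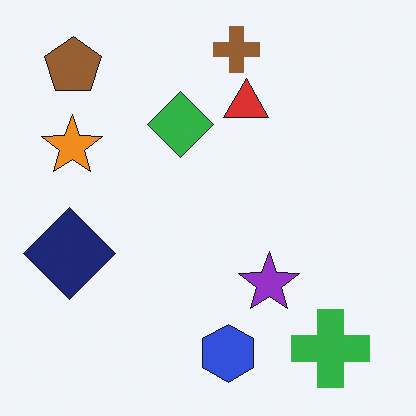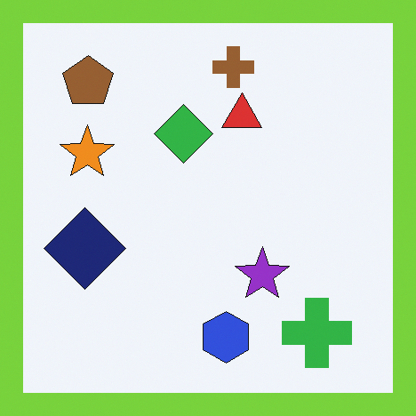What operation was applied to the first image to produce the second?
Framed with a lime border.

A solid lime frame runs around the edge of the second image, with the content slightly shrunk inside it.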